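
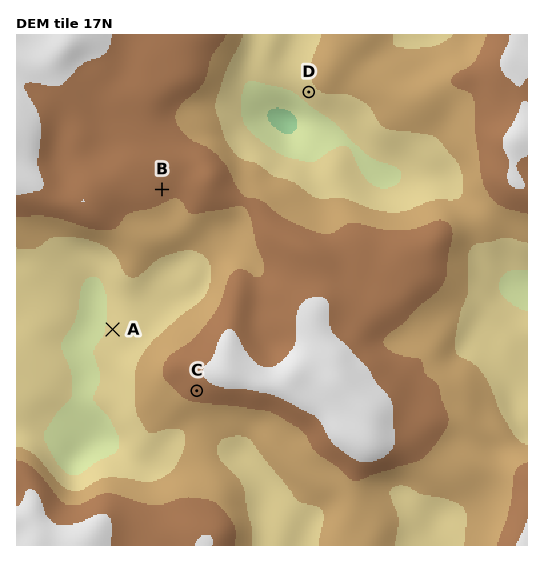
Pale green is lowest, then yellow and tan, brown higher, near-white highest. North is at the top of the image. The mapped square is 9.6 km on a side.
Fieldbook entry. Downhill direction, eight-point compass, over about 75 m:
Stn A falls W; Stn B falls SE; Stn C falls SW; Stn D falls SW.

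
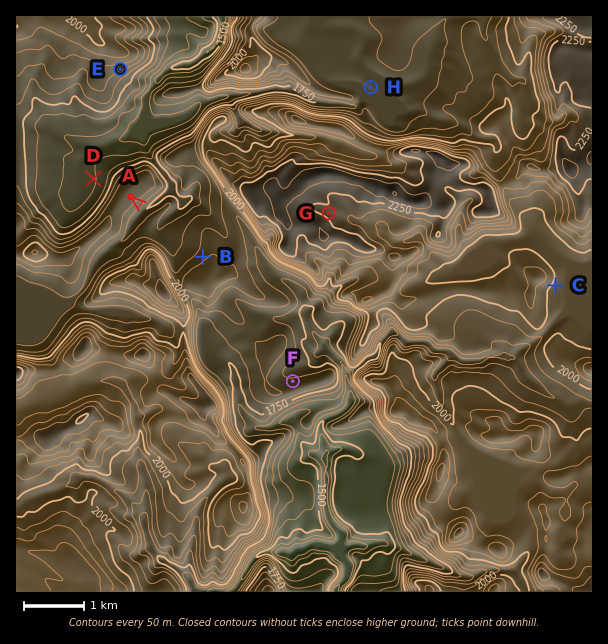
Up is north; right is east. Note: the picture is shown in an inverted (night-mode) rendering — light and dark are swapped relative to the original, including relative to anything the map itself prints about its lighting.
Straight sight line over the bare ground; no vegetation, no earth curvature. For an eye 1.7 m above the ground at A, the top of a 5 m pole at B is visible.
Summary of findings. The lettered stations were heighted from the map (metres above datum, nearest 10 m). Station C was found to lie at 1990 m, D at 1650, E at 1860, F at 1810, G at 2230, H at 1820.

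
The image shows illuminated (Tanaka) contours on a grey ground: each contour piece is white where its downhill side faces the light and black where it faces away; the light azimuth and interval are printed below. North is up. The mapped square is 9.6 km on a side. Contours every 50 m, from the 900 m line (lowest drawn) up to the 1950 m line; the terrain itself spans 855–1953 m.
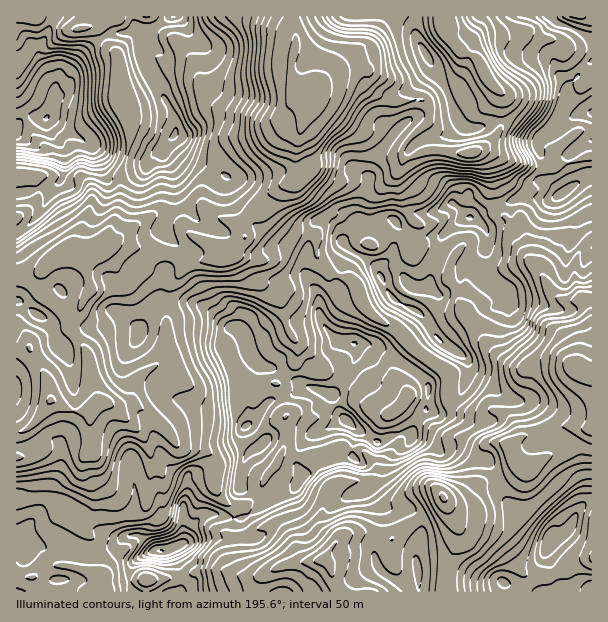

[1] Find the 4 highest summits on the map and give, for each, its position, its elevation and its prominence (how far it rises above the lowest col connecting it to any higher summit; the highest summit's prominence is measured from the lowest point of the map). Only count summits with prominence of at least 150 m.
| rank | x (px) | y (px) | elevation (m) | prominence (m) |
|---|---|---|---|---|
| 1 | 47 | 117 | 1953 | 1098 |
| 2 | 161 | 551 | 1852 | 623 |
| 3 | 561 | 194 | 1830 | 307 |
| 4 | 347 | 420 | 1782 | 232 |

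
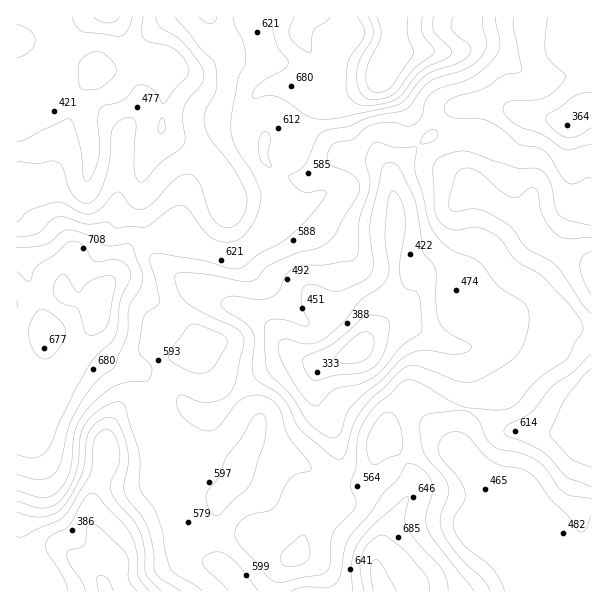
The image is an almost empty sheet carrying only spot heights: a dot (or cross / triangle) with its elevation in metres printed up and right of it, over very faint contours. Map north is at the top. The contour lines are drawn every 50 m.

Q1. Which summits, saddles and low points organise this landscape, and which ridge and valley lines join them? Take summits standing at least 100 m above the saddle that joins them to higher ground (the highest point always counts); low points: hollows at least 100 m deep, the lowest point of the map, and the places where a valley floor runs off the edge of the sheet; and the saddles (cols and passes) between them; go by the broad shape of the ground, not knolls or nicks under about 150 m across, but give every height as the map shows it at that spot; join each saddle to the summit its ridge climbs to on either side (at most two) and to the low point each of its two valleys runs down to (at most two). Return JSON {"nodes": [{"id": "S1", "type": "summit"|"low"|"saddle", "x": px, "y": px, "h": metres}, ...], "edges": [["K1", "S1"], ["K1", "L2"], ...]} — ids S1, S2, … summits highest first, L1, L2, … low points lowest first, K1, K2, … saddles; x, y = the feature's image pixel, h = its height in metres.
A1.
{"nodes": [
{"id": "S1", "type": "summit", "x": 383, "y": 72, "h": 839},
{"id": "S2", "type": "summit", "x": 101, "y": 299, "h": 788},
{"id": "S3", "type": "summit", "x": 383, "y": 591, "h": 773},
{"id": "S4", "type": "summit", "x": 591, "y": 446, "h": 691},
{"id": "S5", "type": "summit", "x": 591, "y": 269, "h": 669},
{"id": "L1", "type": "low", "x": 359, "y": 348, "h": 268},
{"id": "L2", "type": "low", "x": 105, "y": 591, "h": 290},
{"id": "L3", "type": "low", "x": 107, "y": 17, "h": 329},
{"id": "L4", "type": "low", "x": 569, "y": 123, "h": 364},
{"id": "K1", "type": "saddle", "x": 282, "y": 174, "h": 601},
{"id": "K2", "type": "saddle", "x": 156, "y": 431, "h": 585},
{"id": "K3", "type": "saddle", "x": 465, "y": 408, "h": 550},
{"id": "K4", "type": "saddle", "x": 441, "y": 122, "h": 510}],
"edges": [["K1", "S1"], ["K1", "S2"], ["K1", "L1"], ["K1", "L3"], ["K2", "S2"], ["K2", "L1"], ["K2", "L2"], ["K3", "S3"], ["K3", "S4"], ["K3", "L1"], ["K4", "S1"], ["K4", "S5"], ["K4", "L1"], ["K4", "L4"]]}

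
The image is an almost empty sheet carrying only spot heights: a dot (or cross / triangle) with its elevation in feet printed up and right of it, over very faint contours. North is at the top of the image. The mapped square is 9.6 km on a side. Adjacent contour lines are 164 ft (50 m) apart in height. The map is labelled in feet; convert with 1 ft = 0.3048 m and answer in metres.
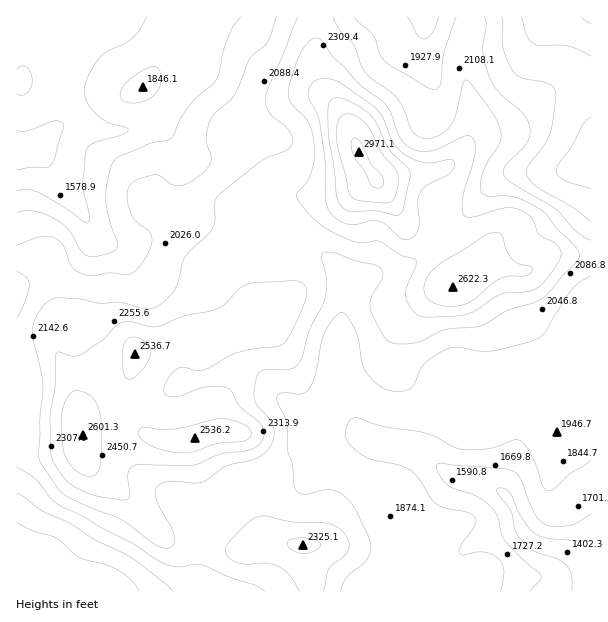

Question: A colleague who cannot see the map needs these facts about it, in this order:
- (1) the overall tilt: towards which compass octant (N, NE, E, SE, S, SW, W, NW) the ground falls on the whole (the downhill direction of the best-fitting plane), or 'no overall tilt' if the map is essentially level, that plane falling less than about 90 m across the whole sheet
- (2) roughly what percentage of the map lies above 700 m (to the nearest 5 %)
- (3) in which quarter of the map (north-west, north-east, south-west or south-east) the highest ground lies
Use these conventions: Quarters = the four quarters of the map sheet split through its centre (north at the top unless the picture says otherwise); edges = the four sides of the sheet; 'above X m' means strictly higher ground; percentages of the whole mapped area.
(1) On the whole the map has no overall tilt.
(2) Ground above 700 m makes up about 20 % of the sheet.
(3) Look to the north-east quarter for the highest ground.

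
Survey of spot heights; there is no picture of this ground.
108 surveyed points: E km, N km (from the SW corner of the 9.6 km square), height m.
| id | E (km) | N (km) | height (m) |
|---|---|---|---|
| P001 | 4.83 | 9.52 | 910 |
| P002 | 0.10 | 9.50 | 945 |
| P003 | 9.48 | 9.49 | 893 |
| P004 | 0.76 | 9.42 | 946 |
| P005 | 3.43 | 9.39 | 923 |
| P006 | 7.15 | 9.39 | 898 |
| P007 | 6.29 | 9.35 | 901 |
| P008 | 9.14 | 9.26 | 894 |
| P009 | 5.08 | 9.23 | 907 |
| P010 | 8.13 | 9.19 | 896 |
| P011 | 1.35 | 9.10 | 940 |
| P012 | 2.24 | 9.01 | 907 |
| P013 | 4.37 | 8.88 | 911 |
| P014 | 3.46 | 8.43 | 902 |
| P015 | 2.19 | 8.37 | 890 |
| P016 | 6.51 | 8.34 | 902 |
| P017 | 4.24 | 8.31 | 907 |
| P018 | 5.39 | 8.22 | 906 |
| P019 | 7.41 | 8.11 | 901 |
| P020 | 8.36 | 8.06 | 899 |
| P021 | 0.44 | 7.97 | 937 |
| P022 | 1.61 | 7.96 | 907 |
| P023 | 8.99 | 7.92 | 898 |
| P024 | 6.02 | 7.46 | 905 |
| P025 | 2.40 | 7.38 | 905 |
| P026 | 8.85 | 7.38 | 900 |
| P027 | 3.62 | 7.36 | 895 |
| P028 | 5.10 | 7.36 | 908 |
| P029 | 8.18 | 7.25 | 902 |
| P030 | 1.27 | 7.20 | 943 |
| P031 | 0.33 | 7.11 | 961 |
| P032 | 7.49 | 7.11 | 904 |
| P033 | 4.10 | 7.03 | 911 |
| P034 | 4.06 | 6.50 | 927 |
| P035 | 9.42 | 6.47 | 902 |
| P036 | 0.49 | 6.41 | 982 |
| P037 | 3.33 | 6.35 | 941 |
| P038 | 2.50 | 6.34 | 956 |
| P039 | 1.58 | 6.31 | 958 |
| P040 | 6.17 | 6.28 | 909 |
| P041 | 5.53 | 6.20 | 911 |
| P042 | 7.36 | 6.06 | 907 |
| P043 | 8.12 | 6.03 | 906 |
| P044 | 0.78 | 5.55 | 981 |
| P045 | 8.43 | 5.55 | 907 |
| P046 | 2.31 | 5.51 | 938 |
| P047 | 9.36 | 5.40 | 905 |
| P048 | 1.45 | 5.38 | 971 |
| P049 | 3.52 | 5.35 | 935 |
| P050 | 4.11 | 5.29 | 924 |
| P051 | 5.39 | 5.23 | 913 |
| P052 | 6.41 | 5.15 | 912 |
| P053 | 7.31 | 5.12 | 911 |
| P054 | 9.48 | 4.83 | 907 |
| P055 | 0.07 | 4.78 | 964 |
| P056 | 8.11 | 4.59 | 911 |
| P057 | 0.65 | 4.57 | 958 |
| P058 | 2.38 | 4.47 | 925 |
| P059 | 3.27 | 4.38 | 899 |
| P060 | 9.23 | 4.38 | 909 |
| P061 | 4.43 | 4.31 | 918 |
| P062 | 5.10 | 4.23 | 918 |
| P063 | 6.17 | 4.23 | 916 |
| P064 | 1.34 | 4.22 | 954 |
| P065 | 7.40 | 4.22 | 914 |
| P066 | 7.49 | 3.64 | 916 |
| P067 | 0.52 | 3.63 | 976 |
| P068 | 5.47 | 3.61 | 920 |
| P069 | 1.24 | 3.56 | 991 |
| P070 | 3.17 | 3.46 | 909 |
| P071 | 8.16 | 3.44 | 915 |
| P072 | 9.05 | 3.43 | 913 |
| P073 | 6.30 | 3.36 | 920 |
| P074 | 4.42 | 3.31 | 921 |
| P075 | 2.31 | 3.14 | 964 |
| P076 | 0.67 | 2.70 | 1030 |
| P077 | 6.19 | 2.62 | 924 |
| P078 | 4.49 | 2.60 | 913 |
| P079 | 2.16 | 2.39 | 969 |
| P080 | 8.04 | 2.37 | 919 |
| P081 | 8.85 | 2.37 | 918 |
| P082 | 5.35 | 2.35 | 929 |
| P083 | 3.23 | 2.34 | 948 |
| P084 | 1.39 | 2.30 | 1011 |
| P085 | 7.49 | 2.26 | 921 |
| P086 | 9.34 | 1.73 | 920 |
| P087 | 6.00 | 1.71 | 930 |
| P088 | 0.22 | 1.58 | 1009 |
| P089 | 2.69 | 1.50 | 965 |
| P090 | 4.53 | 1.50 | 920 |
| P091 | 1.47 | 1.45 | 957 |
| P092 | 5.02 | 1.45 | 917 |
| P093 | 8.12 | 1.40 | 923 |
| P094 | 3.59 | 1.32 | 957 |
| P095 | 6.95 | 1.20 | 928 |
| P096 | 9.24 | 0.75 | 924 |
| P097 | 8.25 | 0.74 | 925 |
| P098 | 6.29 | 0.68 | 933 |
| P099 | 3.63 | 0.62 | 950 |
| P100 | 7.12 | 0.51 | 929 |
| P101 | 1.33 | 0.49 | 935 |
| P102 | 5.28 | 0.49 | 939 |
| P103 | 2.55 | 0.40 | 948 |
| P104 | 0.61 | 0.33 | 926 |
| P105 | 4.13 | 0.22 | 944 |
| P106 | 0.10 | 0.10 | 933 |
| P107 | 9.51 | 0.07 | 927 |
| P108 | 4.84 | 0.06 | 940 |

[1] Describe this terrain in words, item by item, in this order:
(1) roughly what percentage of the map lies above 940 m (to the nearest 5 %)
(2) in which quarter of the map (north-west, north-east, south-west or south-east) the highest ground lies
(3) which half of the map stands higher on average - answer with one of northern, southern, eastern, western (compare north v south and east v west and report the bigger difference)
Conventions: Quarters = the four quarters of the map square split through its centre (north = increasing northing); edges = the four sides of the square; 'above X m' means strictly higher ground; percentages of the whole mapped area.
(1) About 25 % of the map lies above 940 m.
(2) The highest ground is in the south-west quarter.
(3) On average the western half of the map is the higher ground.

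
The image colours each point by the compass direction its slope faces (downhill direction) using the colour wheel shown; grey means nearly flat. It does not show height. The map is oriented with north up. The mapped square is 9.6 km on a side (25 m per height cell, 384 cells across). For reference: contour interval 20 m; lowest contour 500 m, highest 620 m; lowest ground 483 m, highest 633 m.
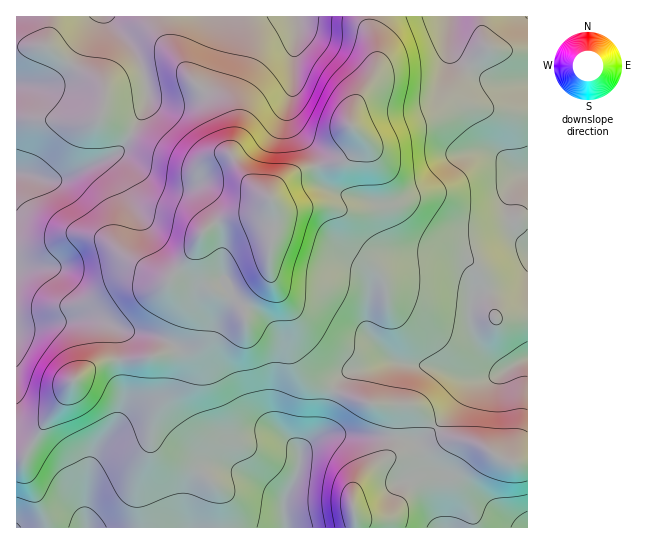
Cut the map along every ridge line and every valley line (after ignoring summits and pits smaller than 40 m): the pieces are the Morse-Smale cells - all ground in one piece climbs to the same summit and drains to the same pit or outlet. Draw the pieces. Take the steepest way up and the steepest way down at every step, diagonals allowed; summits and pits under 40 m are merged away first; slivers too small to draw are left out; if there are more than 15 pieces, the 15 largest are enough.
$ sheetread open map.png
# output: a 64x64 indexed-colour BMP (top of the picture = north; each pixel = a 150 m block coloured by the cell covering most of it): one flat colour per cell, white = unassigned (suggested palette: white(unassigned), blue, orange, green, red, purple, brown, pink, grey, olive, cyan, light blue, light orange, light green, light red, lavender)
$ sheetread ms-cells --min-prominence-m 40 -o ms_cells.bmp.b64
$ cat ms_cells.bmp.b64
<image width="64" height="64" href="data:image/bmp;base64,Qk12CAAAAAAAAHYAAAAoAAAAQAAAAEAAAAABAAQAAAAAAAAIAAATCwAAEwsAABAAAAAAAAAA////ALR3HwAOf/8ALKAsACgn1gC9Z5QAS1aMAMJ34wB/f38AIr28AM++FwDox64AeLv/AIrfmACWmP8A1bDFADMzMzMzMzMzMzMzMzMzMzMzMzMzMzREREREREREREREMzMzMzMzMzMzMzMzMzMzMzMzMzMzREREREREREREREQzMzMzMzMzMzMzMzMzMzMzMzMzMzNERERERERERERERDMzMzMzMzMzMzMzMzMzMzMzMzMzM0REREREREREREREMzMzMzMzMzMzMzMzMzMzMzMzMzMzREREREREREREREQzMzMzMzMzMzMzMzMzMzMzMzMzMzM0RERERERERERERDMzMzMzMzMzMzMzMzMzMzMzMzMzMzNEREREREREREREMzMzMzMzMzMzMzMzMzMzMzMzMzMzMzREREREREREREQzMzMzMzMzMzMzMzMzMzMzMzMzMzMzM0RERERERERCIhMzMzMzMzMzMzMzMzMzMzMzMzMzMzMzNEREREREQiIiETMzMzMzMzMzMzMzMzMzMzMzMzMzMzM0REREREQiIiIREzMzMzMzMzMzMzMzMzMzMzMzMzMzMzNEREQiIiIiIhETMzMzMzMzMzMzMzMzMzMzMzMzMzMzM0REQiIiIiIiEREzMzMzMzMzMzMzMzMzMzMzMzMzMzMzREQiIiIiIiIRERMzMzMzMzMzMzMzMzMzMzMzMzMzMzREQiIiIiIiIhEREzMzMzMzMzMzMzMzMzMzMzMzMzMyIiIiIiIiIiIiERERMzMzMzMzMzMzMzMzMzMzMzMzIiIiIiIiIiIiIiIRERETMzMzMzMzMzMzMzMzMzMzMiIiIiIiIiIiIiIiIhERERMzMzMzMzMzMzMzMzMzMzIiIiIiIiIiIiIiIiIiERERERMzMzMzMzMzMzMzMzMzIiIiIiIiIiIiIiIiIiIRERERETMzMzMzMzMzMzMzMzIiIiIiIiIiIiIiIiIiIhEREREREREREzMzMzMzMzMzMiIiIiIiIiIiIiIiIiIiERERERERERERETMzMzMzMzMyIiIiIiIiIiIiIiIiIiIREREREREREREREzMzMzMzMyIiIiIiIiIiIiIiIiIiIhERERERERERERERMzMzMzMzIiIiIiIiIiIiIiIiIiIiEREREREREREREREzMzMzMzMiIiIiIiIiIiIiIiIiIiIRERERERERERERETMzMzMzMyIiIiIiIiIiIiIiIiIiIhERERERERERERERMzMzMzMzIiIiIiIiIiIiIiIiIiIiERERERERERERERMzMzMzMzIiIiIiIiIiIiIiIiIiIiIREREREREREREREzMzMzMzMiIiIiIiIiIiIiIiIiIiIhEREREREREREREzMzMzMzMiIiIiIiIiIiIiIiIiIiIiERERERERERERETMzMzMzMyIiIiIiIiIiIiIiIiIiIiIRERERERERERERMzMzMzMzIiIiIiIiIiIiIiIiIiIiIhERERERERERERETMzMzMzMiIiIiIiIiIiIiIiIiIiIiEREREREREREREREzMzMzMyIiIiIiIiIiIiIiIiIiIiIRERERERERERERERMzMzMzIiIiIiIiIiIiIiIiIiIiIhEREREREREREREREzMzMzMiIiIiIiIiIiIiIiIiIiIiERERERERERERERERMzMzMyIiIiIiIiIiIiIiIiIiIiIRERERERERERERERERMzMzIiIiIiIiIiIiIiIiIiIiIhERERERERERERERERERETMiIiIiIiIiIiIiIiIiIiIiEREREREREREREREREREREyIiIiIiIiIiIiIiIiIiIiIRERERERERERERERERERERIiIiIiIiIiIiIiIiIiIiIhERERERERERERERERERERESIiIiIiIiIiIiIiIiIiIiEREREREREREREREREREREREiIiIiIiIiIiIiIiIiIiIRERERERERERERERERERERERIiIiIiIiIiIiIiIiIiIhERERERERERERERERERERERERESIiIiIiIiIiIiIiIiERERERERERERERERERERERERERERIiIiIiIiIiIiIiIREREREREREREREREREREREREREREiIiIiIiIiIiIiIhERERERERERERERERERERERERERERIiIiIiIiIiIiIiERERERERERERERERERERERERERERIiIiIiIiIiIiIiIREREREREREREREREREREREREREREiIiIiIiIiIiIiIhERERERERERERERERERERERERERESIiIiIiIiIiIiIiERERERERERERERERERERERERERERIiIiIiIiIiIiIiIRERERERERERERERERERERERERERESIiIiIiIiIiIiIhERERERERERERERERERERERERERERIiIiIiIiIiIiIiERERERERERERERERERERERERERERESIiIiIiIiIiIiIREREREREREREREREREREREREREREREiIiIiIiIiIiIhERERERERERERERERERERERERERERESIiIiIiIiIiIiERERERERERERERERERERERERERERERIiIiIiIiIiIiIREREREREREREREREREREREREREREREiIiIiIiIiIiIhERERERERERERERERERERERERERERESIiIiIiIiIiIiERERERERERERERERERERERERERERERIiIiIiIiIiIiIRERERERERERERERERERERERERERERIiIiIiIiIiIiIhEREREREREREREREREREREREREREREiIiIiIiIiIiIi"/>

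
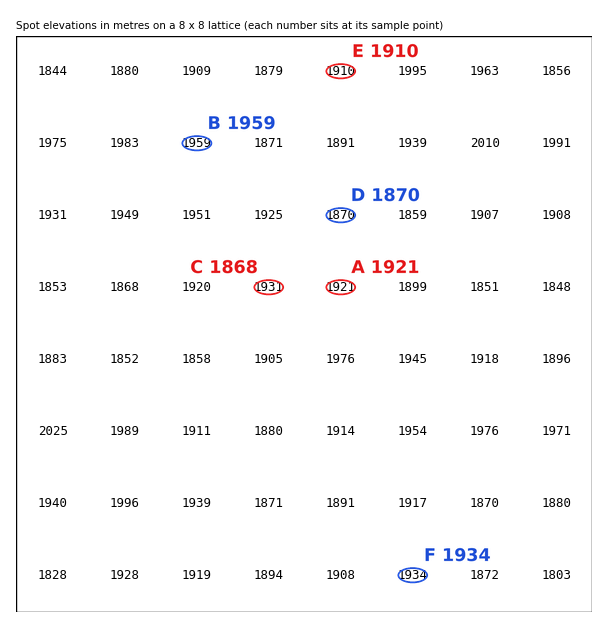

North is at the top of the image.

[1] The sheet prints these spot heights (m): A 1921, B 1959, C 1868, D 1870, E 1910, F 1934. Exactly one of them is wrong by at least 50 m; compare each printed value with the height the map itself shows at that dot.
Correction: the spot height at C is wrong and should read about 1931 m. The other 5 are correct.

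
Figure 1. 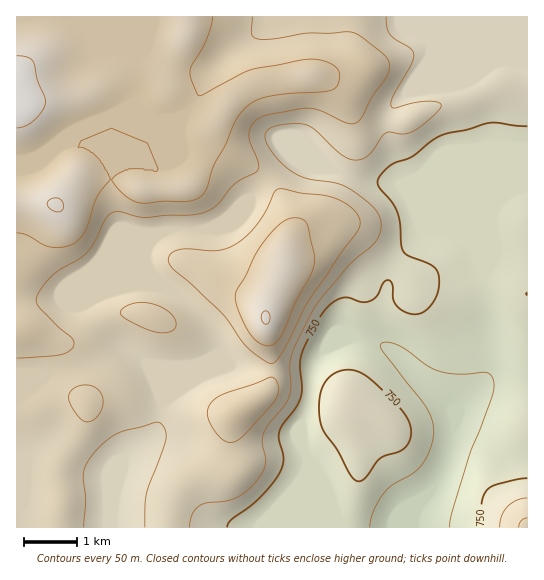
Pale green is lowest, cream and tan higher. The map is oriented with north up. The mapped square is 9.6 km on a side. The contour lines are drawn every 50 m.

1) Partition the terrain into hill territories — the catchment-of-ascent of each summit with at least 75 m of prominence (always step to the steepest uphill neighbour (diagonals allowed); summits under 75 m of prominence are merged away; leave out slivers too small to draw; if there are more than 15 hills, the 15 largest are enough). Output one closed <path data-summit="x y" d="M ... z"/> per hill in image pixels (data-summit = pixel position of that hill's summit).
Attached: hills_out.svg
<path data-summit="17 109" d="M527 16l-511 1 1 511 207-1-55-10-56-2 4-41 6-13 22-17 10-11 4-8 4-20 16-13 37-37-1-13-8-17-24-26-18-12-12-12-6-12 0-13 5-9 11-9 12-3 32 0 10-4 26-24 7-2 39-42 5 0 27 12 13 0 39 12 28 3 9 7 42 42-29-2-31 43-5 13-8 38 0 16 3 4-15-5-18-1-23 9-5 5-8 16-4 32-8 22 2 23 21 53 21 29 70-1 0-10 4-11 14-17 11-19 8-28 3-25 2-7 33-31 15-4 23-1z"/><path data-summit="266 318" d="M294 157l-5 0-39 42-7 2-26 24-10 4-40 2-10 5-8 9-2 5 0 13 4 8 14 16 18 12 20 20 10 19 3 17-37 37-16 13-4 20-4 8-10 11-22 17-6 13-3 42 55 1 56 11 119-1-17-22-24-59-2-23 8-22 6-36 11-17 17-8 18-1 20 5-2-3 0-16 8-38 5-13 31-43 28 0-41-40-9-7-28-3-39-12-13 0z"/><path data-summit="527 527" d="M527 375l-22 0-15 4-33 31-2 7-3 25-8 28-11 19-16 20-2 8 0 11 113-1z"/>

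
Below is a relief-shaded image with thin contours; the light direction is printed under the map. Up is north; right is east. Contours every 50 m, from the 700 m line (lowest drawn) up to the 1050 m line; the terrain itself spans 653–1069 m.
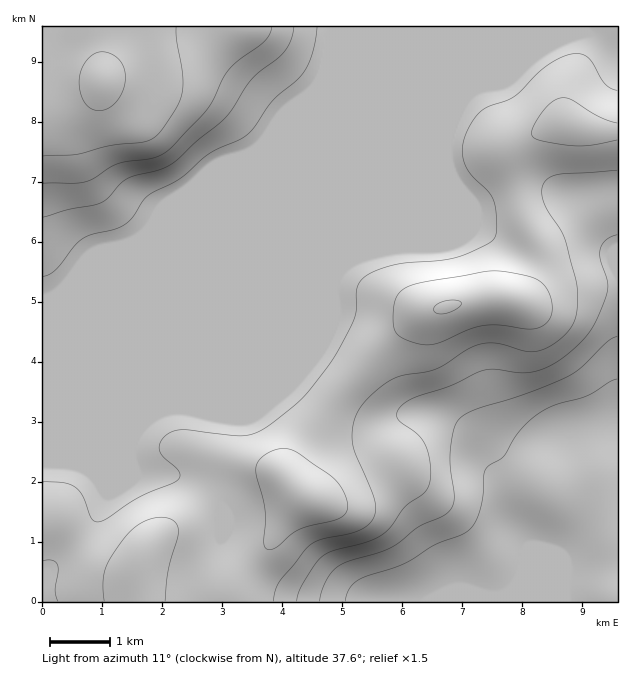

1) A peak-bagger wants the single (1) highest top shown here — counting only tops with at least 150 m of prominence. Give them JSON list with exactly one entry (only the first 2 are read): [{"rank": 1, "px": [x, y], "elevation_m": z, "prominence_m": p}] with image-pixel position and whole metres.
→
[{"rank": 1, "px": [103, 82], "elevation_m": 1069, "prominence_m": 416}]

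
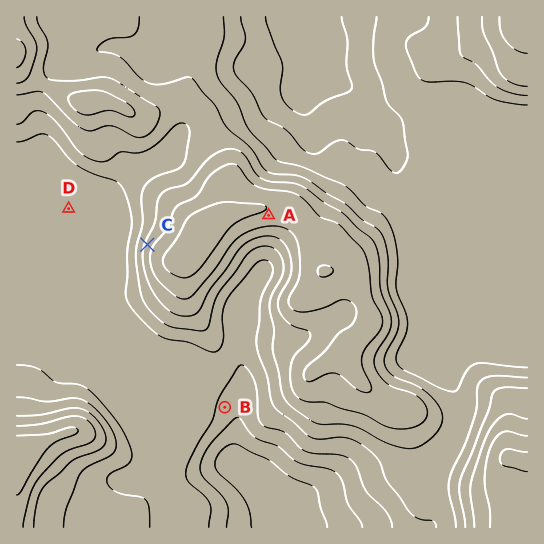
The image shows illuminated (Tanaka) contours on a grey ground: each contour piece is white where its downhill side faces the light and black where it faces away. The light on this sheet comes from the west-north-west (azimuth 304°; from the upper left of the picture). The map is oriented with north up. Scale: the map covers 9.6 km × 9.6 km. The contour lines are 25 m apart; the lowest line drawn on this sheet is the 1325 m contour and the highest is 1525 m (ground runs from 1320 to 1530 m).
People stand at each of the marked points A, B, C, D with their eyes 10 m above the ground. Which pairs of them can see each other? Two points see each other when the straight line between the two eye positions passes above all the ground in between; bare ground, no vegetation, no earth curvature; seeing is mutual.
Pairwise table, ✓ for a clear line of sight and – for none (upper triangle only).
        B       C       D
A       ✓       –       –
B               –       –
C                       ✓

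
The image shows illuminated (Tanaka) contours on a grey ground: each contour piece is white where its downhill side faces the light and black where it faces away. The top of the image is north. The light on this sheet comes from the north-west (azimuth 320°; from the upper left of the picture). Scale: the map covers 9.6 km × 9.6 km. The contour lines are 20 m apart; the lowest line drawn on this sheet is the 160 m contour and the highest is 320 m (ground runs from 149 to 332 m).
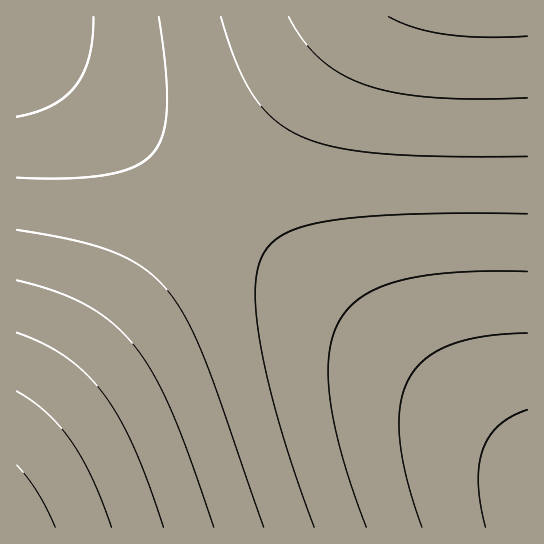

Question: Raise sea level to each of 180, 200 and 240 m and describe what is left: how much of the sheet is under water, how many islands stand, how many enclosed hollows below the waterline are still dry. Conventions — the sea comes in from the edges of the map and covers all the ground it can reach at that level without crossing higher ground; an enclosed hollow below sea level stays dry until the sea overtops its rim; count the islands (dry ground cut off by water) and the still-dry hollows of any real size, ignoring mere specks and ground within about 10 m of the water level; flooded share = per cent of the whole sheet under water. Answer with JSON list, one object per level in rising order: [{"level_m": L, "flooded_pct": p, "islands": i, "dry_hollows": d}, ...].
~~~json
[{"level_m": 180, "flooded_pct": 8, "islands": 0, "dry_hollows": 0}, {"level_m": 200, "flooded_pct": 20, "islands": 0, "dry_hollows": 0}, {"level_m": 240, "flooded_pct": 65, "islands": 0, "dry_hollows": 0}]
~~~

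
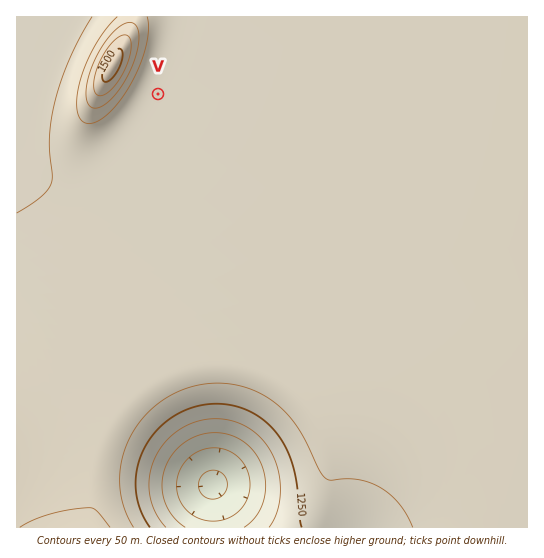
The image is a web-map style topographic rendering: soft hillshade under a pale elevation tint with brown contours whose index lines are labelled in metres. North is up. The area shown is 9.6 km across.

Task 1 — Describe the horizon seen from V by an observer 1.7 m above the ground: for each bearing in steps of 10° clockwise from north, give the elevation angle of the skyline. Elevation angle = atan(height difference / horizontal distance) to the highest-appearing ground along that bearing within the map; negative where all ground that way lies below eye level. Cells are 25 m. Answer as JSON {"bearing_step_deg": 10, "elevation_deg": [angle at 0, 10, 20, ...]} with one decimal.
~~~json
{"bearing_step_deg": 10, "elevation_deg": [0.7, 0.0, -0.1, -0.0, -0.0, 0.0, 0.1, 0.1, 0.1, 0.1, 0.1, 0.1, 0.1, 0.1, 0.1, 0.1, 0.1, 0.1, 0.2, 0.4, 0.3, 0.1, 0.0, 0.2, 1.2, 3.2, 5.8, 8.5, 10.8, 12.4, 12.9, 12.4, 10.9, 8.4, 5.4, 2.6]}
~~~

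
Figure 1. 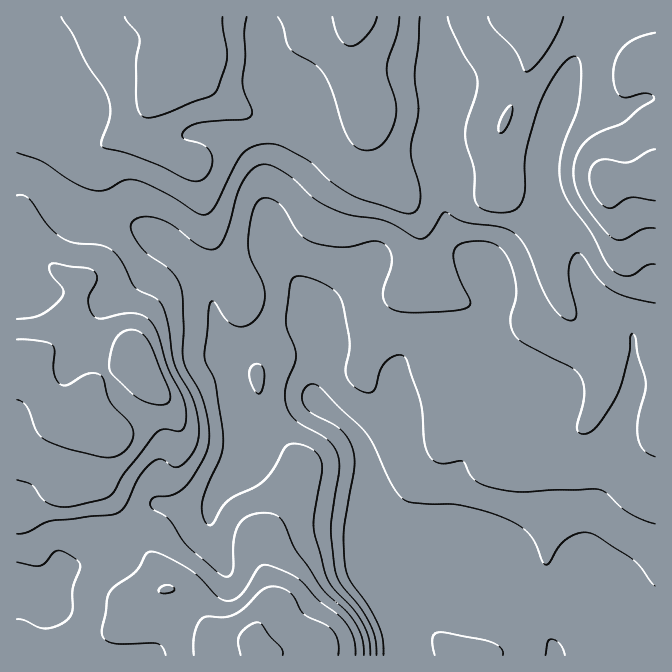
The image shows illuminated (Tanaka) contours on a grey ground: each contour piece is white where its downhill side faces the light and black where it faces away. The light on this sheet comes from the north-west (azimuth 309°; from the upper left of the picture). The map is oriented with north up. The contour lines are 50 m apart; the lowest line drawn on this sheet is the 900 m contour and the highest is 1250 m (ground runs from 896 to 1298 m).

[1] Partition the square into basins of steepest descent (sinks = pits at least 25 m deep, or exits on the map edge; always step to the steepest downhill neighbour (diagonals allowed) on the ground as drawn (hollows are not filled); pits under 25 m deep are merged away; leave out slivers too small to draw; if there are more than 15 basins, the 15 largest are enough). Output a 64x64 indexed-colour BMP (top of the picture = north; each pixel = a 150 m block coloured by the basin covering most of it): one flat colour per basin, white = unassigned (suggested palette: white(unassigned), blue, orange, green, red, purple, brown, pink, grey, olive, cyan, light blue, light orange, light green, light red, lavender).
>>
<image width="64" height="64" href="data:image/bmp;base64,Qk12CAAAAAAAAHYAAAAoAAAAQAAAAEAAAAABAAQAAAAAAAAIAAATCwAAEwsAABAAAAAAAAAA////ALR3HwAOf/8ALKAsACgn1gC9Z5QAS1aMAMJ34wB/f38AIr28AM++FwDox64AeLv/AIrfmACWmP8A1bDFACIiIiERERERERERERERERERERERERERERERERERERERIiIiIhEREREREREREREREREREREREREREREREREREREiIiIiIhERERERERERERERERERERERERERERERERERESIiIiIiIRERERERERERERERERERERERERERERERERERIiIiIiIiEREREREREREREREREREREREREREREREREREiIiIiIiIhERERERERERERERERERERERERERERERERESIiIiIiIiIRERERERERERERERERERERERERERERERERIiIiIiIiIhEREREREREREREREREREREREREREREREREiIiIiIiIiERERERERERERERERERERERERERERERERESIiIiIiIiIRERERERERERERERERERERERERERERERERIiIiIiIiIREREREREREREREREREREREREREREREREREiIiIiIiIRERERERERERERERERERERERERERERERERESIiIiIiIhERERERERERERERERERERERERERERERERERIiIiIiIhEREREREREREREREREREREREREREREREREREiIiIiIhERERERERERERERERERERERERERERERERERERIiIiIiERERERERERERERERERERERERERERERERERERESIiIiERERERERERERERERERERERERERERERERERERERERERERERERERERERERERERERERERERERERERERERERERERERERERERERERERERERERERERERERERERERERERERERERERERERERERERERERERERERERERERERERERERERERERERERERERERERERERERERERERERERERERERERERERERERERERERERERERERERERERERERERERERERERERERERERERERERERERERERERERERERERERERERERERERERERERERERERERERERERERERERERERERERERERERERERERERERERERERERERERERERERERERERERERERERERERERERERERERERERERERERERERERERERERERERERERERERERERERERERERERERERERERERERERERERERERERERERERERERERERERERERERERERERERERERERERERERERERERERERERERERERERERERERERERERERERERERERERERERERERERERERERERERERERERERERERERERERERERERERERERERERERERERERERERERERERERERERERERERERERERERERERERERERERERERERERERERERERERERERERERERERERERERERERERERERERERERERERERERERERERERERERERERERERERERERERERERERERERERERERERERERERERERERERERERERERERERERERERERERERERERERERERERERERERERERERERERERERERERERERERERERERERERERERERERERERERERERERERERERERERERERERERERERERERERERERERERERERERERERERERERERERERERERERERERERERERERERERERERERERERERERERERERERERERERERERERERERERERERERERERERERERERERERERERERERERERERERERERERERERERERERERERERERERERERERERERERERERERERERERERERERERERERERERERERERERERERERERERERERERERERERERERERERERERERERERERERERERERERERERERERERERERERERERERERERERERERERERERERERERERERERERERERERERERERERERERERERERERERERERERERERERERERERERERERERERERERERERERERERERERERERERERERERERERERERERERERERERERERERERERERERERERERERERERERERERERERERERERERERERERERERERERERERERERERERERERERERERERERERERERERERERERERERERERERERERERERERERERERERERERERERERERERERERERERERERERERERERERERERERERERERERERERERERERERERERERERERERERERERERERERERERERERERERERERERERERERERERERERERERERERERERERERERERERERERERERERERERERERERERERERERERERERERERERERERERERERERERERERERERERERERERERERERERERERERERERERERERERERERERERERERERERERERERERERERERERERERERERERERERERERERERERERERERERERERERERERERERERERERERERERERERERERERERERERERERERERERERERERERERERERERERERERERERERERERERERERERERERERERERERERERERERERERERERERERERERERERERERERERERERERERERERERERERERERERERERERERERERERERERERERERERERERERERERERERERERERERERERERERERERERERERERERERERERERERERERERERERERERERERERERERERERERERERERERERERERERERERERERERERERERERER"/>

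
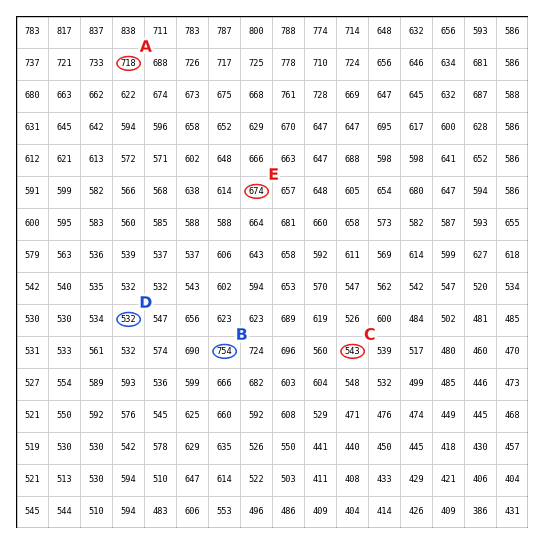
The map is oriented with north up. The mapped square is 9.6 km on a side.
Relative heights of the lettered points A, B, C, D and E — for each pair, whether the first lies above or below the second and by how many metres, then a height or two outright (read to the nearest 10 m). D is below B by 220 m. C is below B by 210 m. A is above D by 190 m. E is above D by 140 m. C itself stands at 540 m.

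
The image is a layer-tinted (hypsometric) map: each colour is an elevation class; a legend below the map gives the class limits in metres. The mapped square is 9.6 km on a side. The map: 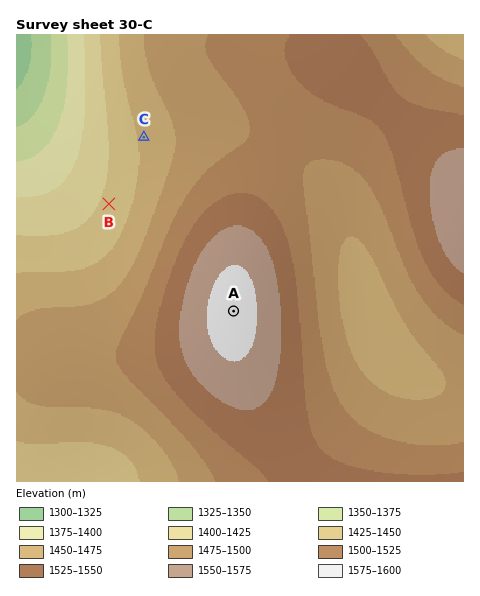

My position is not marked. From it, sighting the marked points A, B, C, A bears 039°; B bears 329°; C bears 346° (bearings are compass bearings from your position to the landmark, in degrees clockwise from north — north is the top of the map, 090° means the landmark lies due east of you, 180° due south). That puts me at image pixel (198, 354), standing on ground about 1565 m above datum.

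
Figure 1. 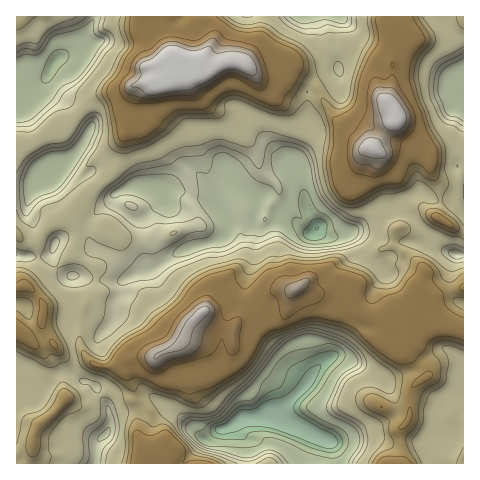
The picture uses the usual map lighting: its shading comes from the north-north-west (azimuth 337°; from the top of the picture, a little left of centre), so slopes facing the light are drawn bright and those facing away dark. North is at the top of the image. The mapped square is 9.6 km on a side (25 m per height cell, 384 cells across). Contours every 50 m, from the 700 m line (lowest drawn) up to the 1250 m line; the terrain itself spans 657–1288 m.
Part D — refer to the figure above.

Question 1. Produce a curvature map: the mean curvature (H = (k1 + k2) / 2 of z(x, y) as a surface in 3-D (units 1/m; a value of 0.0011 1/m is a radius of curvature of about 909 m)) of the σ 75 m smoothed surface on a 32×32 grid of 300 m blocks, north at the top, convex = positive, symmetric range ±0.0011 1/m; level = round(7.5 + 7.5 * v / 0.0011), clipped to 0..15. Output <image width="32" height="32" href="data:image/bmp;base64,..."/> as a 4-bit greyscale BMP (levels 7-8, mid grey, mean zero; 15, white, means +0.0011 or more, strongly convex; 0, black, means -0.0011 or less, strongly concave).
<image width="32" height="32" href="data:image/bmp;base64,Qk12AgAAAAAAAHYAAAAoAAAAIAAAACAAAAABAAQAAAAAAAACAAATCwAAEwsAABAAAAAAAAAAAAAAABEREQAiIiIAMzMzAERERABVVVUAZmZmAHd3dwCIiIgAmZmZAKqqqgC7u7sAzMzMAN3d3QDu7u4A////AIuJ0rPIiqyVKcOahanLZXieR7FG2a9gR2eccgUoSid1blWXB+XWBQGIUhJlV36Fdnj1fCiIVWvCAlWsnJen1Ih0b5lHpRTJpqdUqpyvmLNnd0xDRXTMu5hXmAddhhfIZ3ZkOK2JZXi9o2dhl5cmbYY3mI98f8hmaeg2dAMFvIh0vNeiO6etx2uaUWcjjqiXBMeiljRqSrZba7ojecmHirxKpIllVbfuaHiNy9uZh4iaCsWJdpYobleHWmh4lqmIke1ImZWadMh4aZ7XeLZpqYrlghiFM3lr3EqouZvVFKxXJ1upiHU1iXple5r3RWbKUasIlXmJkwEmuLlER7mYRVKZhoibmb+rVVN0IFEJjHNtSKmHuDZmm1d5Z6NGiWhO+RnJmTjYVqVphphFjINWd1gzOatgNWaWh2WnVs7JRTSaVWO3yzRXh3ZqpkbIaJ0sibFDa3iallhEfEYn1qmmfnWsZwmJVYmYSKlCR6bvtHx2u75Qj8xliaqXm7WIeGdrSifJwGyJtCRndlZjumbPlndjeKdpU1acYibKV7SIzZY0d0q22b3JpYabqTtQm9eGJ3dVWmmqmb1hnWt3U6lYaBdHODhorZiJzfhZ1WRrinZTWkZylIPenHu1rZWHS5i1m50zVDW2RCWHnZWKu2Woy2imuoLXx3aa11iHJoGLucNo"/>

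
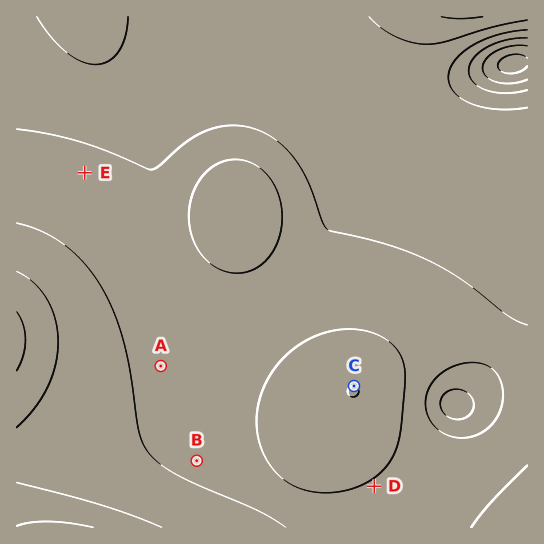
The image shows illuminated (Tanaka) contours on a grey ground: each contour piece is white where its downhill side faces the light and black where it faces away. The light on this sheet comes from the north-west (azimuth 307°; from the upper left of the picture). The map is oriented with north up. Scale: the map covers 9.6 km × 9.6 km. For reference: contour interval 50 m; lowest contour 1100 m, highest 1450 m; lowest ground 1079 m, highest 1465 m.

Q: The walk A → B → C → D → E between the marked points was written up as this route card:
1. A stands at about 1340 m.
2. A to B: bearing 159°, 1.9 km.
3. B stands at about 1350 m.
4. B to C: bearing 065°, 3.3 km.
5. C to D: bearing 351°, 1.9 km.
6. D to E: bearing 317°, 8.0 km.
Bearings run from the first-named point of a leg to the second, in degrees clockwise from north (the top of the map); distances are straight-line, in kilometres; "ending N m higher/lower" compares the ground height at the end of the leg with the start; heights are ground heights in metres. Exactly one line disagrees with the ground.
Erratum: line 5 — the bearing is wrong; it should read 169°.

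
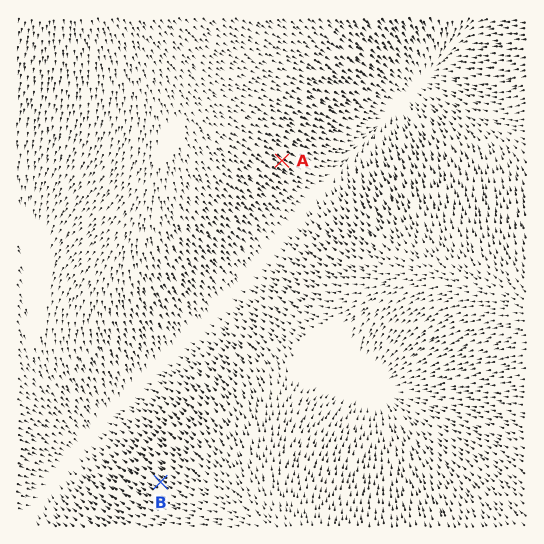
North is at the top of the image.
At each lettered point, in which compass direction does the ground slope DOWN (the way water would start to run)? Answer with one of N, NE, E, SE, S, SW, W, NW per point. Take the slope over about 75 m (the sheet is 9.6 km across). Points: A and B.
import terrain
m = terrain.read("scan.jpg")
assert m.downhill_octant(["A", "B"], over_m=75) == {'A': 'SE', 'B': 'NW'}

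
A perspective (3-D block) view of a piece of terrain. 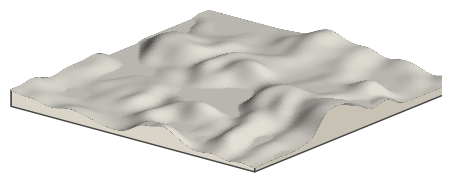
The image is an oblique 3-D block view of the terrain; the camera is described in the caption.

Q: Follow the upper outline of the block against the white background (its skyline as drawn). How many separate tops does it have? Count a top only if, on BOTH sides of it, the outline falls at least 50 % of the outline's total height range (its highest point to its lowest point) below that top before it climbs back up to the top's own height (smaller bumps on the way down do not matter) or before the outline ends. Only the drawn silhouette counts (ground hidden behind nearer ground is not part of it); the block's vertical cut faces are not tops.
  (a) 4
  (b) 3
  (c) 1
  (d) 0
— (c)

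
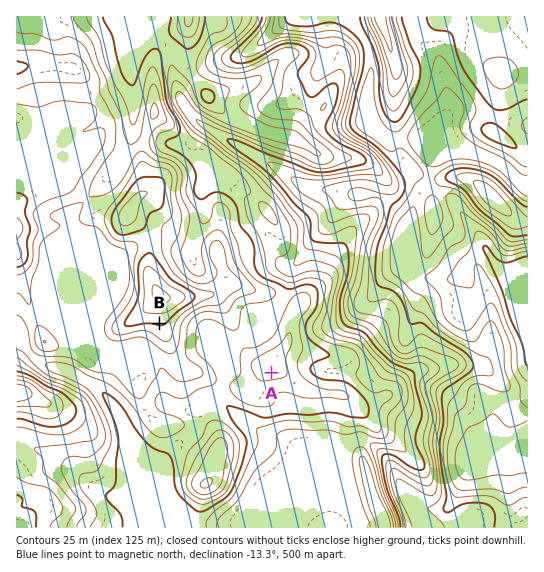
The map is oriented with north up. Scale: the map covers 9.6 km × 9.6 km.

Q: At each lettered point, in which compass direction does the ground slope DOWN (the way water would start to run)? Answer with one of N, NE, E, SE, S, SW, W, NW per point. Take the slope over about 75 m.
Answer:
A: S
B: S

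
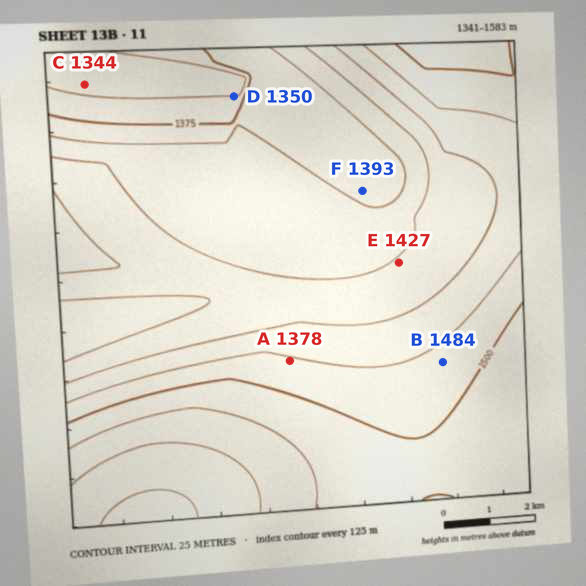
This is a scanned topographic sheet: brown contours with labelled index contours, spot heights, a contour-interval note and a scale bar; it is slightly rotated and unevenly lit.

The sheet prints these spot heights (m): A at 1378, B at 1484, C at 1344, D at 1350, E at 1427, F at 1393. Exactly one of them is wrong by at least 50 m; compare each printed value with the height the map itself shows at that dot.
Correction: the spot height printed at A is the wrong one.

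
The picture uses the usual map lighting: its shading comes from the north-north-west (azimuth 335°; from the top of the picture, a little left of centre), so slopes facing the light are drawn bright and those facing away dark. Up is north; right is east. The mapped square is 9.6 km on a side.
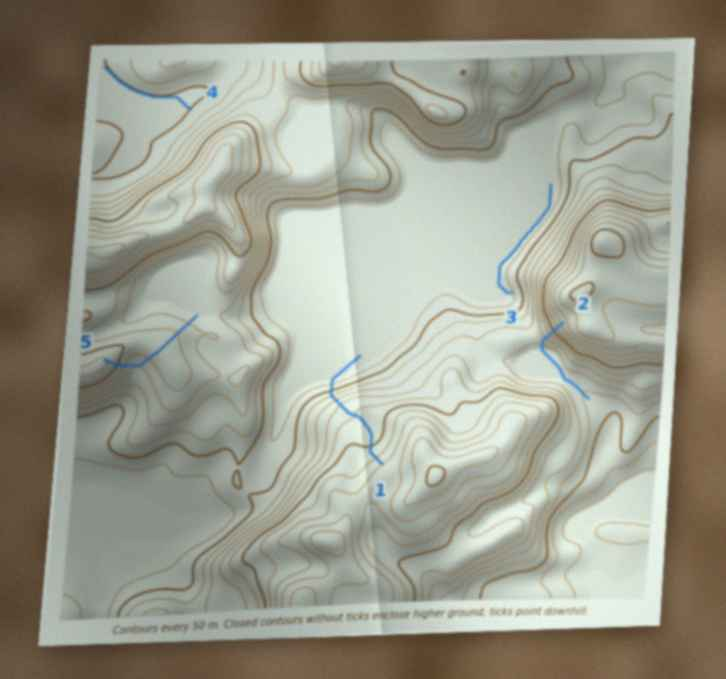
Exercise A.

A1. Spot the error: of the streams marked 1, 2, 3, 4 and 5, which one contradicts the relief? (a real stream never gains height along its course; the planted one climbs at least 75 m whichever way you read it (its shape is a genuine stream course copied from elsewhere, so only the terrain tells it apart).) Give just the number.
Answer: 5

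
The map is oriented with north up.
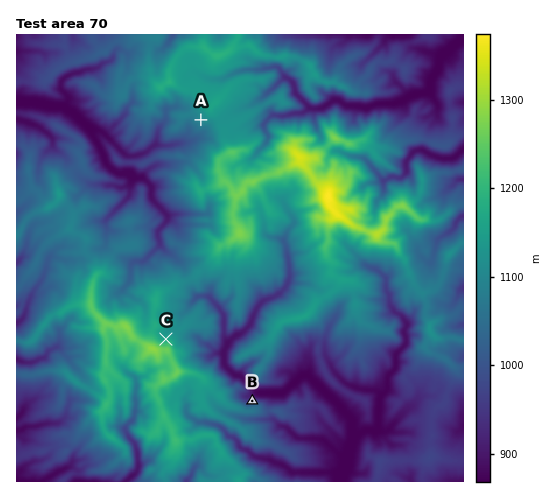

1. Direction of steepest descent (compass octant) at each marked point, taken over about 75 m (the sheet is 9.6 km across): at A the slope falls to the SW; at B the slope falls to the N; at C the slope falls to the N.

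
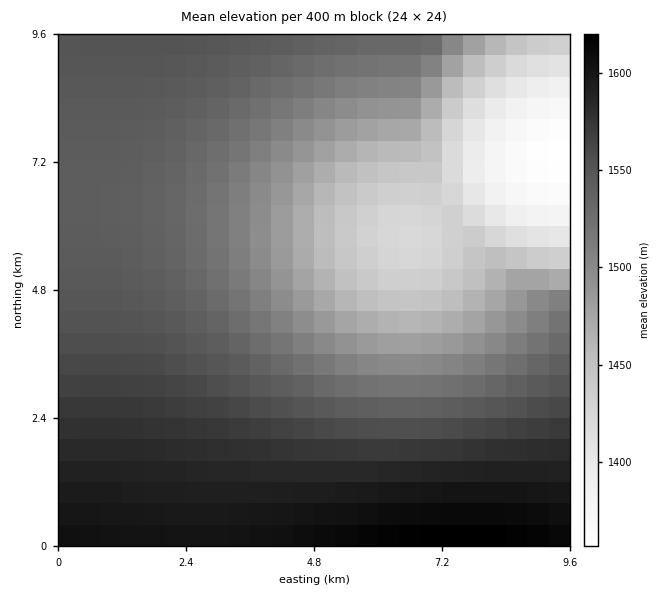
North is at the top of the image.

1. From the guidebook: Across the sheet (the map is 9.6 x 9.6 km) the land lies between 1355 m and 1625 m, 1520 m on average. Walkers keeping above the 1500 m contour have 64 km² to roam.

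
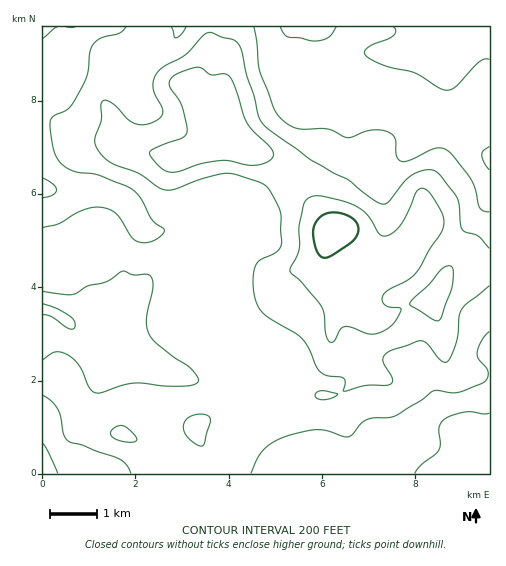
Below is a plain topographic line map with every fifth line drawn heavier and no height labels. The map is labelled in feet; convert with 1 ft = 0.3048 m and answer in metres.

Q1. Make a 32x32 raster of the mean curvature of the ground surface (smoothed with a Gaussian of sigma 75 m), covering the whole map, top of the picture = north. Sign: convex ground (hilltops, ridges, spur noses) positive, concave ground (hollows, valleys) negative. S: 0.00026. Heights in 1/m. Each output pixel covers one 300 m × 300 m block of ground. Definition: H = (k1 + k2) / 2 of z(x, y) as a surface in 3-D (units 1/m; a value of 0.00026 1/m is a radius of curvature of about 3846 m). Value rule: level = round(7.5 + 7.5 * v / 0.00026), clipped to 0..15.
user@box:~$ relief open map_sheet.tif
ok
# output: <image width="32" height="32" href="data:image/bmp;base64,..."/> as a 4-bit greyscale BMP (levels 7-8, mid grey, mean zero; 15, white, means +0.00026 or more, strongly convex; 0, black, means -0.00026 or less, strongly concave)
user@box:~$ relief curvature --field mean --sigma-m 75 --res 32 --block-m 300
<image width="32" height="32" href="data:image/bmp;base64,Qk12AgAAAAAAAHYAAAAoAAAAIAAAACAAAAABAAQAAAAAAAACAAATCwAAEwsAABAAAAAAAAAAAAAAABEREQAiIiIAMzMzAERERABVVVUAZmZmAHd3dwCIiIgAmZmZAKqqqgC7u7sAzMzMAN3d3QDu7u4A////AEhkIWi5G7imRXdnhnh2d1g7ZWarxz2Hl1VUWZZ5iKloPqv/63PMVpd3U1qVeYiGWBzIvYVG/oaqmZd5ZGh2Q0gqtFq3iKzJv6e6qnV3ZlU4fJVa6ndVeIlUrsyni6hZe72HZWVEREREV3dWmt6Un72utxJWZ3eZZ1VXlWmWId1qjJE5mIh3u2ZFVvdWIjL5JdoTqoeHZ5dUiWb3OXhj/EXgC8l3iHhmN6lW9Y/rNfk1AEV4d4iZVWu3M6n6in30FSnGaHZ4q1NslCibtTaN+Gf9d4d2eJxiXcdumFRENeuI7GZ3h3d7clz+nHi7u3Ksh8y5homIeoSIRYyVqry0S/epq4eHeImIlBBe93RKuUPHd6uYZWVnipNWn//4GNzkOJerqUaFVmhxJWz/9gTN+RJFZ2QVlzNEMnqshkIW36qQASABFalCECR4eFNEFf+Is1mlV2jvt0FnZ3h4qmGvp5Rtt77d3+2p/+6YdHmBCMlibLrP7Kl67//qZ4RplzSoJ3lnvYaGNu3FQSZ2aJl0REuoRLwgAq7KkhFHdmZmiHeblmv5EDbKe8YzaZiImrp3nnVawkP/5o+2NHiKu5iYVY91NtdC//mfgyZ3aJhmdlV8hkj9sxa+faMmd2VVVndma4dc6bgQTmvWNneHdmZmZmqJNWSLsxx5p1WGeaqqmJdo"/>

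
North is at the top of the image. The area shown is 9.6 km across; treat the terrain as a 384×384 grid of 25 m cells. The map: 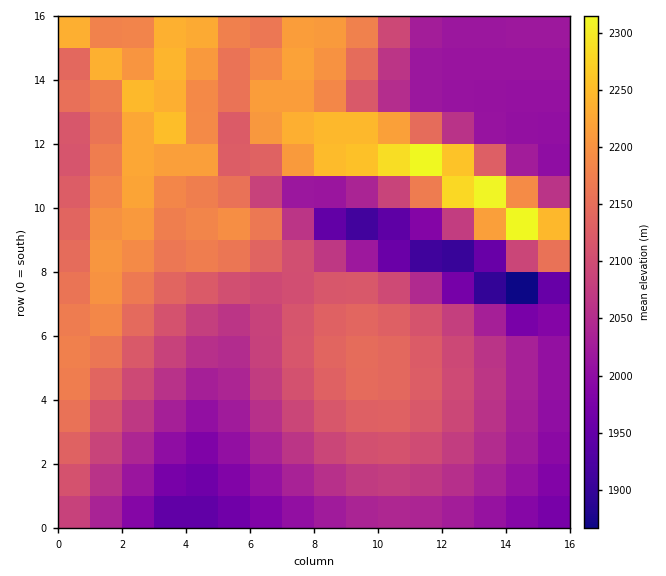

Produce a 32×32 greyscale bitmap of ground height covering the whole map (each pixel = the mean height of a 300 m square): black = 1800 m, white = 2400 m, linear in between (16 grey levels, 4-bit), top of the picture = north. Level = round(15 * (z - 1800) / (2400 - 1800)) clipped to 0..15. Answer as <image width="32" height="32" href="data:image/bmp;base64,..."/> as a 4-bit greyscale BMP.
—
<image width="32" height="32" href="data:image/bmp;base64,Qk12AgAAAAAAAHYAAAAoAAAAIAAAACAAAAABAAQAAAAAAAACAAATCwAAEwsAABAAAAAAAAAAAAAAABEREQAiIiIAMzMzAERERABVVVUAZmZmAHd3dwCIiIgAmZmZAKqqqgC7u7sAzMzMAN3d3QDu7u4A////AHdlVEM0REVVVWZmZmVVVUSHZlVERERVVWZmZmZmZVVUh3ZVRERFVWZmd3d3ZmZVVIh2ZVREVVZmd3d3d3ZmVVWYd2ZVRVVmZ3d4iHd3ZmVVmIdmVVVVZnd4iIiHd3ZlVZmHdmVVVmZ3iIiIiHd2ZlWZiHdmVVZneIiIiIiHdmZVmZh3dmVmd3iImZiIh3ZmVZmYh3ZmZneIiZmZiId2ZlWamYh3ZmZ3iImZmYiHdmZVmpmId3Zmd4iJmZiId3ZmVZqpmId3Z3eIiJmIiHd2VVWaqpmId3d3iIiIiIh3ZUNFmaqZiIh3d3iIiIh3ZUMhNJmqqZmYiId4iIh3ZUMhEjWJqqmZmZmIh3d2VUMiI0Z3iaqqmZqZmId2VDMiM0aKuomqqpmaqpmGVDIzRFaKzduJmrqpmqqodUMzRVaJve25iZq6qZqph2RERWZ5rN7Kh4iau6mZmHZWd3eJq97bmGWImruqqYd3iZqqu83cqXVVeJqru8uYm83d3d3cuYZVVXiZq8y5iJu8zd3MuYdlVVWImau6qYmrqqqqmYdlVVVVqYm7u6mZq7qph3ZlVVVVVZiby7uqmau6qph2VVVVVVWIrKq7qpmauqqYdlVVVVVViruqu7qZmqqqmHZlVVVVVau5mru6qZqrqqmHZVVVVVW7mJq7u6mZqqqph2ZVVVVV"/>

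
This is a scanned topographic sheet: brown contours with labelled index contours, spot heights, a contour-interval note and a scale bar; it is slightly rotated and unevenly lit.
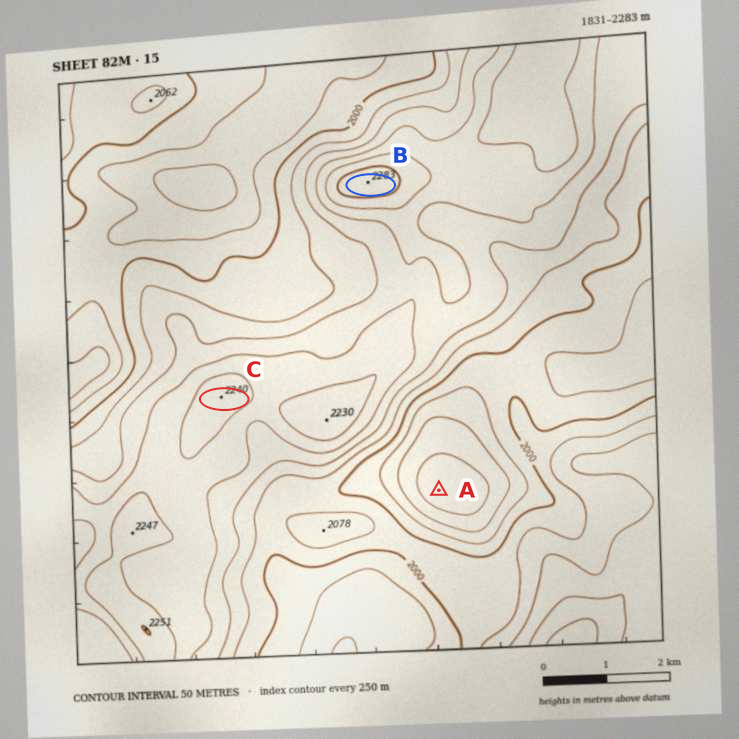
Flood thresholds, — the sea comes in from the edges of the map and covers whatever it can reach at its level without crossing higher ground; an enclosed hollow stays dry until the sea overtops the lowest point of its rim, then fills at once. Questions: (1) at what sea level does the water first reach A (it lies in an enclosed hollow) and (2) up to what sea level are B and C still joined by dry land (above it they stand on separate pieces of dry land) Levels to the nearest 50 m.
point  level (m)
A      2000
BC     2150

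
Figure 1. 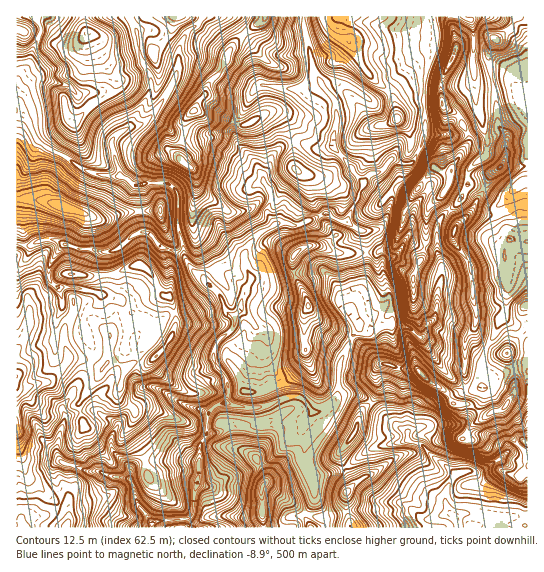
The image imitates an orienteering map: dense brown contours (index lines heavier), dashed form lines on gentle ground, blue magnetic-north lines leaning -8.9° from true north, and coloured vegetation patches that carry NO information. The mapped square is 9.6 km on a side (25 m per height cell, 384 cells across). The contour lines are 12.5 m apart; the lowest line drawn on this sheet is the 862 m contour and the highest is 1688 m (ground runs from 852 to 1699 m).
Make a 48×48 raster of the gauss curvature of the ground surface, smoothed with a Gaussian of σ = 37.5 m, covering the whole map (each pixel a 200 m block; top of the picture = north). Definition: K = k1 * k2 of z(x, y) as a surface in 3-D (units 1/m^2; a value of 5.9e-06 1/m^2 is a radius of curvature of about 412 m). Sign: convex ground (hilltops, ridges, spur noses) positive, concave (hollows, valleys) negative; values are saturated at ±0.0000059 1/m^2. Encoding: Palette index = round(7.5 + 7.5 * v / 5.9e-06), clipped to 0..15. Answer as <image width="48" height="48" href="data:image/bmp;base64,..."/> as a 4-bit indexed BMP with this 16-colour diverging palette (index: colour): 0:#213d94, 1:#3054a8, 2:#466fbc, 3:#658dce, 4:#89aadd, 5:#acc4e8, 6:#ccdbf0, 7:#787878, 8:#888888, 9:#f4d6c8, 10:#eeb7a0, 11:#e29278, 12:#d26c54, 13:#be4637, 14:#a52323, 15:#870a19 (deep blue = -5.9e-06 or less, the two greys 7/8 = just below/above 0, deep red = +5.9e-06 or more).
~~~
<image width="48" height="48" href="data:image/bmp;base64,Qk32BAAAAAAAAHYAAAAoAAAAMAAAADAAAAABAAQAAAAAAIAEAAATCwAAEwsAABAAAAAAAAAAlD0hAKhUMAC8b0YAzo1lAN2qiQDoxKwA8NvMAHh4eACIiIgAyNb0AKC37gB4kuIAVGzSADdGvgAjI6UAGQqHAHd3mHh3h7Z+CniHdIeXd4qHd3d4h4d3eIiHd3d3aRibOHd2qnh1dmWIh4h3h3d3h3iHd4d4eYiLaIiIVneIl4d4eHd4d4h3hXh3iHdseJh3d3iHyHeHh8mId3iHeId2eHh3iod1iIh3mIeIj4d4h3d5eIh4d4U4m3d3hFt6ZoiIh3eIJXd3eEeId4h4eKw/Z3h5iJdndXd3end3poaHaYd4eHhod5cLd2d3eYd3d3eIdtiHh5d3eJiHd4dmOrakl6eHeYiZh3d3cYd3h3h3eIh3eIdjf4hpSZd4h4h4eHiIxpd3h3d3iHiIeIeLYzaIdXh4ZnhneXd4lpmHd3iHh4iIiIeddTeIeWh3eXiJWIeHZWpXd3iHeIeEh4d3+XaIloeIeHd4d4eHmqGaiIiXZolkd5iVB4iIh3d4eHd4eJhnd3p3eHZotmaKiHeXhGiIh4iHd4iHZ4Z4h5V4h3d5h3eIdg/IipeIZnd4eHeHhph4d4mIiHaFeIh85Q11d3h3aHd4iHh4h4mId4l3eHe7iId3botXd3d6t3iIeIiIeIeId4h3h4h3d3RZWt22eYd3Z3h3iIeHeHiIeIZ4iIhneHaIaQIMd2h3d3iId3d3h3h5eHd3d4eXiHeHeWa3iXiId3h3h3d4d3dmd4h4h2WbeIh3iJ51d3hXeXiHaneHh3inh3eHd4lqioiHiot3d6eYeXh3d4d3iIaYeHeHeJiXeIiHeXeHeJhnh4eFyIZ4iHaImHd3h4UndniYeHuHiUeIh4d2qHdmiZandnd3eIhoqIiHTnSJl6h3h4eHeHipjJdGd4d4eG2Yd4hoYHqmlGeId2mGpGdodmsyuIeHdmeqdnd3LHZDkZiId4eIiJiHhpeXiIaHd3eHZqaYioh2+7mHh3d3h4ineIl3l4iIh4d6iIZ3qKdne5d4eHd4h4h3ZA+Hd3eHeId4OYaZl+eZF3Z3d3d4h4d3d2+HZ3eIhoh5d3WIlgaHW3eHeHeHiIeIiWk8RXiId3h4eIhnco9Zp3Voh3iId3h5Z1i4Noh4d3iIiHiWd1g4h4dXiIiHiHh2dXd4+HeIh3qHeIl4eXpomHaPVYh3eIeHdrd7dneHh3mIiGd4iHrJdoi4iHd3eHeHdoqHd3h4d3Z3eGh3d5WXeHV2hnh3iHiHh3mFd4eXd4d3iIh3eHeghmZ4mHd3mYiIh4hHd3hah3d3d3eIeFeVmWmGdoeIiHeId3iIiYdYiHd3iId4bYeHhIh3iHiIh3d4d3eIp3h4iIh3d4d5lndfp3d4iId5yHd4h3eId5iId4d4d3eIZ3d8mHd3iHdmV3d4iHd4iFeIh3dnh3h4Z3dgaHd4h4eHiId3iHeIh3eJl4l3d4eIiHdpiHh4iIh4d3iIeHh4d3iHeImHend4d4d3p3h4h3eHiId3h5eIh3l3d4d4d3d4h4h5aldXd4WJeIiId3d3h3iHd3h3eIiHh3iJj2e7eIl3eIiIeHh4eHd2d3iHiHiIeIh5qSjFd3hoh1iHeHeId4iIenh3mHd4h3eGBsV5WA=="/>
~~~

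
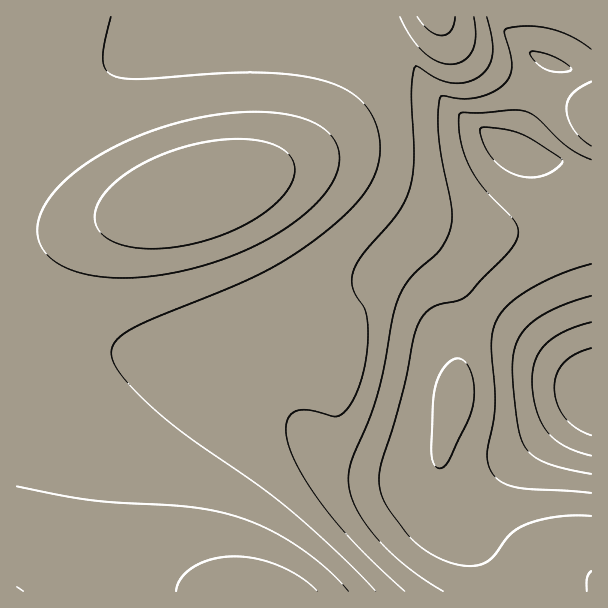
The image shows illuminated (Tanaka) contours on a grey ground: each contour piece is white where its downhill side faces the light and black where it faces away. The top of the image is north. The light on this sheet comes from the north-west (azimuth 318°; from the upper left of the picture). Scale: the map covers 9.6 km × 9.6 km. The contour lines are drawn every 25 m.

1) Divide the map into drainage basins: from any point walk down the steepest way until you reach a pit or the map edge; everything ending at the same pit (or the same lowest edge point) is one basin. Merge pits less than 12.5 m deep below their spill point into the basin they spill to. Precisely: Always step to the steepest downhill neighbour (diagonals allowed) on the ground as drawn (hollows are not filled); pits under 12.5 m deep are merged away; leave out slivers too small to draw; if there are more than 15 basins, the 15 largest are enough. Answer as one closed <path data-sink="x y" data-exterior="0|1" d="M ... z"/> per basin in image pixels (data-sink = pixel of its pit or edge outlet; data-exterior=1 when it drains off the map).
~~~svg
<path data-sink="591 393" data-exterior="1" d="M308 166l-27 3-26 6-163 49-36 8-40 4 1 356 575-1 0-384-2-1-27 14-33 9-26 3-37-2-41-10-24-12-24-16-33-18-13-5z"/><path data-sink="518 149" data-exterior="0" d="M438 16l-421 0-1 218 29 0 47-10 73-20 41-16 67-18 33-4 18 2 21 6 33 18 24 16 24 12 41 10 37 2 26-3 33-9 28-14 1-96-56-20-57-29-27-22z"/><path data-sink="551 63" data-exterior="0" d="M591 16l-151 0-1 2 13 21 10 10 24 17 50 24 55 19z"/>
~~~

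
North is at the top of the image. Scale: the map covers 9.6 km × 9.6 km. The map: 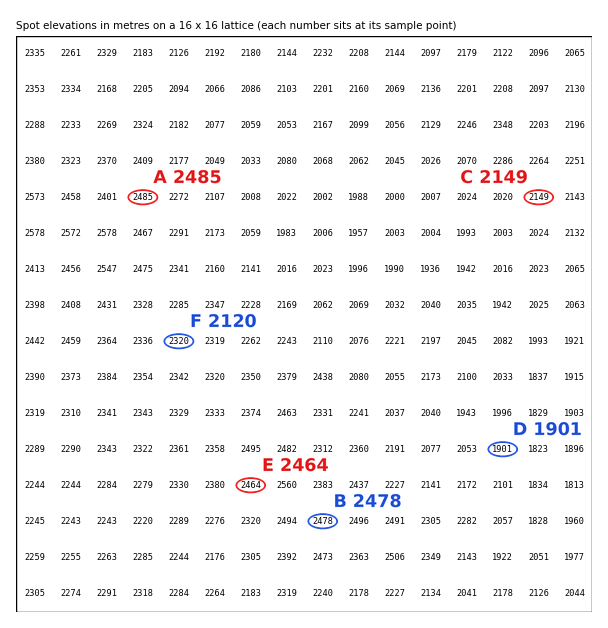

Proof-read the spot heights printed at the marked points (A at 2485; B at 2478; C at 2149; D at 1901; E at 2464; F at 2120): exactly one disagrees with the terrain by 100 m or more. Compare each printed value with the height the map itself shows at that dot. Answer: F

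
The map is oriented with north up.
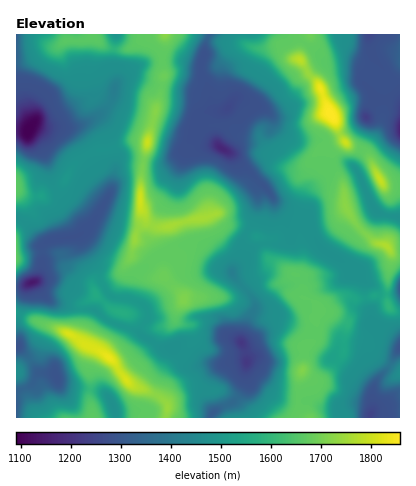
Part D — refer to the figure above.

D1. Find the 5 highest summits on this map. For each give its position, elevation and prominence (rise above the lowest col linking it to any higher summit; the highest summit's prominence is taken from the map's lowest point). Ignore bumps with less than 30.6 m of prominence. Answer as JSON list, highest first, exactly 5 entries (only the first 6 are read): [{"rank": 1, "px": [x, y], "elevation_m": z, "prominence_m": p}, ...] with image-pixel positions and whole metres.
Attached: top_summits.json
[{"rank": 1, "px": [330, 114], "elevation_m": 1858, "prominence_m": 767}, {"rank": 2, "px": [108, 358], "elevation_m": 1836, "prominence_m": 355}, {"rank": 3, "px": [140, 200], "elevation_m": 1806, "prominence_m": 307}, {"rank": 4, "px": [346, 142], "elevation_m": 1803, "prominence_m": 55}, {"rank": 5, "px": [148, 142], "elevation_m": 1799, "prominence_m": 103}]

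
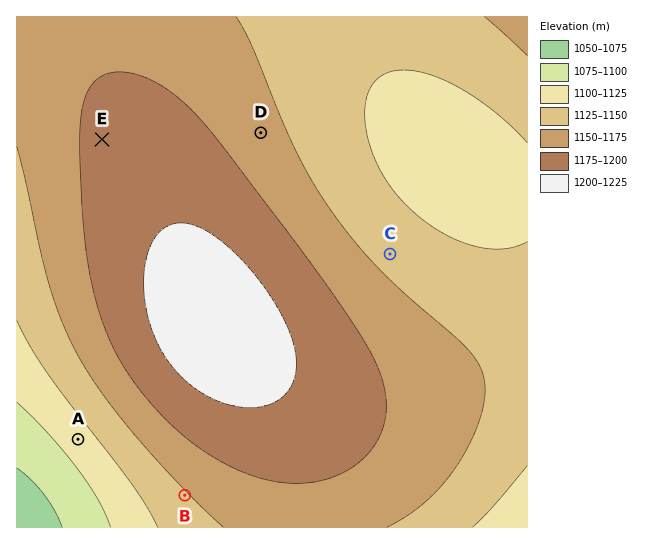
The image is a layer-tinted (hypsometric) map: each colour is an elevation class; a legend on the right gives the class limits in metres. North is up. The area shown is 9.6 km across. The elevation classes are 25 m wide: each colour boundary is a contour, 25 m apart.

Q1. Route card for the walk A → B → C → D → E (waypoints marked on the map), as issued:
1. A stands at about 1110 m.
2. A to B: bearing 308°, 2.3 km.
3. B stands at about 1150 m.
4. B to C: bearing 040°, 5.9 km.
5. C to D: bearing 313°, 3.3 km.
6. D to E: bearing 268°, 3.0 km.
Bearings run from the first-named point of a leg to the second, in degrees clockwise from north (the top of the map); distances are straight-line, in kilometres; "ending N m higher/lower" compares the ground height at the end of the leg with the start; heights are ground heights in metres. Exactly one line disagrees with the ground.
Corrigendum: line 2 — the bearing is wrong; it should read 118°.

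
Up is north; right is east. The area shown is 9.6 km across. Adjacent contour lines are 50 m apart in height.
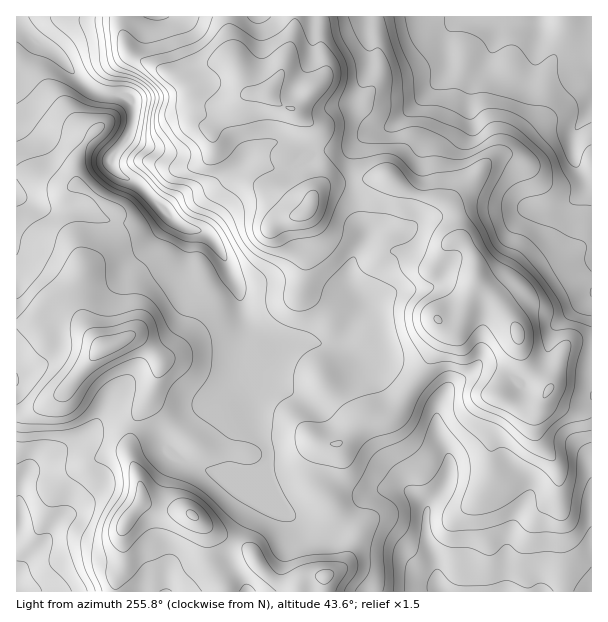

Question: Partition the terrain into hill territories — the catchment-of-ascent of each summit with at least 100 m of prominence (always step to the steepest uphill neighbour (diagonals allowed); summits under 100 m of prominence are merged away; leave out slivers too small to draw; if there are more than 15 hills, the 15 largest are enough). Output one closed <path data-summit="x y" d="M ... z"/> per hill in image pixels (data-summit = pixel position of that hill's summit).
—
<path data-summit="518 333" d="M539 19l-38 7-9 0-21-6-15 2-8 11 0 36-3 6-50 49-29 10-10 10-4 9-2 12 8 51 9 17 0 4-13 21-4 9 0 18 11 15 3 9-16 27-8 8 7 2 10 9 21 9 60 44 0 24 12 27 0 14-6 16-17 21-1 21 2 14 8 15 2 24 5 8 149-1 0-414-5-1-9-8-6-15 2-21 18-24 0-81-14 5-11 0-18-4-6-3z"/><path data-summit="308 210" d="M357 142l-13 8-29 2-19 12-12 5-38-6-31 23-36 12-15 12 18 16 22 6 10 8 10 17 14 30 6 33 0 13-4 24 2 21-29 19-33 35-12 18 18 13 30 11 15-2 18 3 15-6 7 22 11 18 12 9 14 16 15 4 13-4 14-16 10-15 8-9 9-4 30 0 13 9 8 11 16-21 6-16 0-14-12-27 0-24-60-44-21-9-10-9-7-2 8-8 16-27-3-9-11-15 0-18 4-9 13-21 0-4-9-17-6-36-2-16 2-11z"/><path data-summit="269 92" d="M537 16l-520 0-1 7 19 19 19 10 35 36 13 6 23 2 7 5 0 28-8 14-12 13-2 8 12 12 16 8 27 26 20-16 16-2 14-6 31-23 9 0 21 6 14-1 25-16 33-4 15-12 32-12 50-49 3-6 0-36 8-11 15-2 21 6 9 0 8-2 21-2 7-3z"/><path data-summit="192 515" d="M114 422l-12 2-19 15-35 17-15 10-8 10-6 15 0 36-3 4 1 61 425-1-4-7-2-24-9-20 0-33-14-14-12-5-24 2-9 4-8 9-10 15-14 16-9 4-12-2-7-2-14-16-12-9-11-18-7-22-15 6-18-3-15 2-39-16-21-22-16-8z"/><path data-summit="105 347" d="M17 196l0 334 2-3 1-42 13-19 15-10 35-17 13-12 14-5 34 8 12 6 12 12 12-16 33-35 29-19-2-21 4-24 0-13-6-33-18-38-6-9-10-8-22-6-23-21-3 0-21 17-18 1-12-3-24-12-31 2z"/>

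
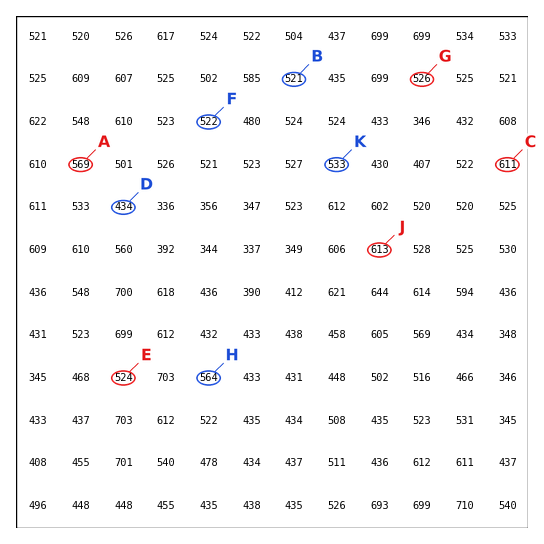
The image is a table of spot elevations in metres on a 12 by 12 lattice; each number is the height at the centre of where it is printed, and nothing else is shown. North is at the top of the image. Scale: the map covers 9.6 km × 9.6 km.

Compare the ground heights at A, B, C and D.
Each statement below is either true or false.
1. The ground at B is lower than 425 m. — false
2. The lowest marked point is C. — false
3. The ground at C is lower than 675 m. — true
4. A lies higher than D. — true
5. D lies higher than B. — false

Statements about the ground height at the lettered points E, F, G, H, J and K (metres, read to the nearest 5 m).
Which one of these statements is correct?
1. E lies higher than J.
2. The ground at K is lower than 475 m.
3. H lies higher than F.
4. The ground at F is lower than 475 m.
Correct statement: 3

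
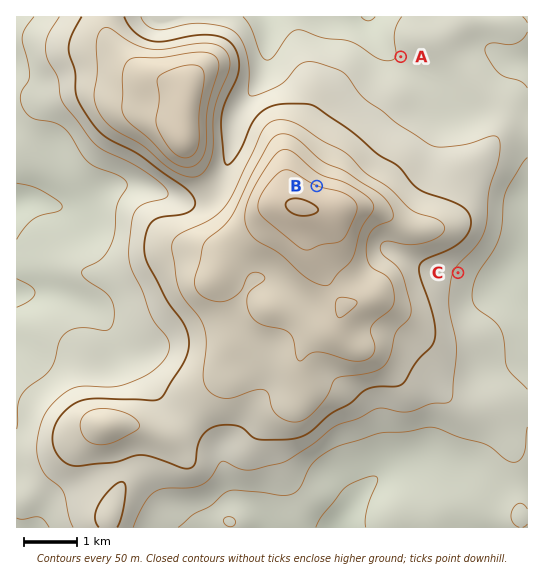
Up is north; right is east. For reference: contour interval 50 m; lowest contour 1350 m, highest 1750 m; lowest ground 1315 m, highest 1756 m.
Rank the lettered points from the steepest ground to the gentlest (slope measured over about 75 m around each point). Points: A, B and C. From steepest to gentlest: B C A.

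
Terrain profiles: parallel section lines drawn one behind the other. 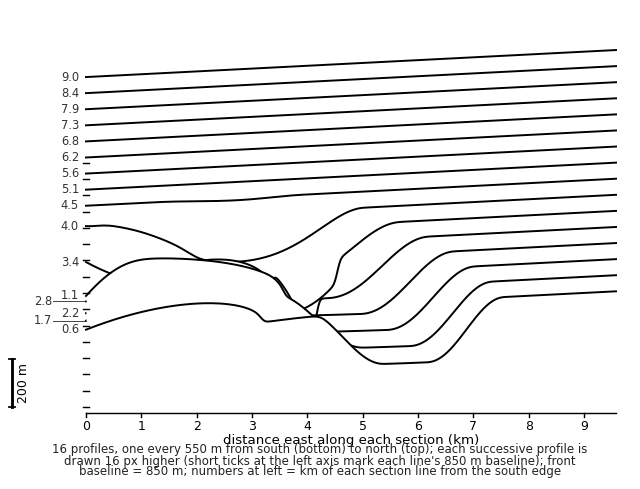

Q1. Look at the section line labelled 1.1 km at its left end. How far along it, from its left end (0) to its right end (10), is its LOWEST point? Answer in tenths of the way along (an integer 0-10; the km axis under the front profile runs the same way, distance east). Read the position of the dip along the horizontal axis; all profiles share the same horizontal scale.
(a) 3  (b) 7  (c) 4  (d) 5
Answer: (d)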